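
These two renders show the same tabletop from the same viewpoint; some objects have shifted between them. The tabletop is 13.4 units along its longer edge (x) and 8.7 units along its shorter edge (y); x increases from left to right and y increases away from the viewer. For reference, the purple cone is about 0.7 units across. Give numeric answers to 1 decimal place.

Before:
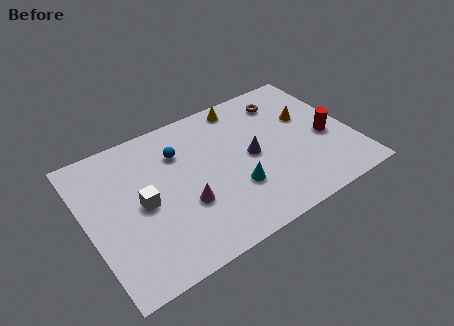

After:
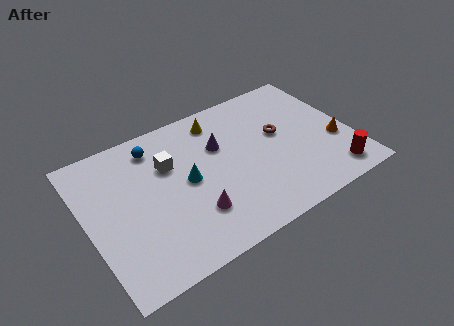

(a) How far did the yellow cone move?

1.4

From (8.4, 7.7) to (7.1, 7.3), the yellow cone covered √(1.3² + 0.4²) ≈ 1.4 units.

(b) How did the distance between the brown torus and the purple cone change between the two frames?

-0.4

Before: roughly 3.5 units apart; after: 3.1. That's 0.4 units closer together.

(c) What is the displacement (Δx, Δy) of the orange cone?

(1.1, -2.2)

The orange cone was at about (11.4, 5.4) and moved to about (12.5, 3.2).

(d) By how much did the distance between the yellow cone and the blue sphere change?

-0.5

They were about 3.8 units apart before and 3.3 after — 0.5 units closer together.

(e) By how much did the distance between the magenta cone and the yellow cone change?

-0.6

They were about 5.9 units apart before and 5.3 after — 0.6 units closer together.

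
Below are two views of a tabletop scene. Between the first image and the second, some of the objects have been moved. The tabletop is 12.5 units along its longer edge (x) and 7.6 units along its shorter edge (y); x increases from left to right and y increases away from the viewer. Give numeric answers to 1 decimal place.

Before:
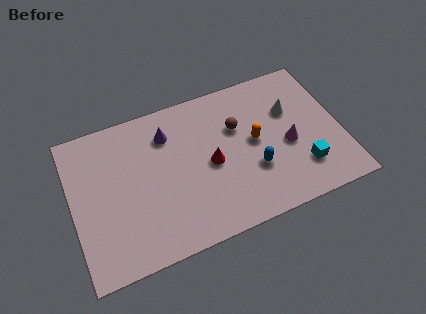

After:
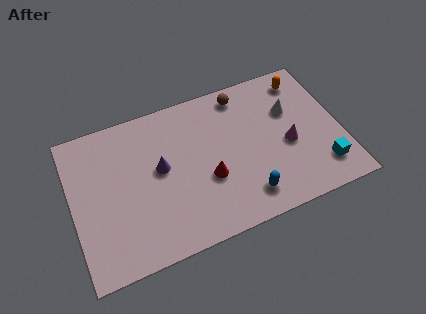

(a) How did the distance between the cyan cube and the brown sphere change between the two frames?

+1.8

Before: roughly 4.1 units apart; after: 5.9. That's 1.8 units further apart.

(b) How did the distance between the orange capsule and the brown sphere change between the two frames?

+1.7

They were about 1.2 units apart before and 2.9 after — 1.7 units further apart.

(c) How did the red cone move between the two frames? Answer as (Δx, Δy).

(-0.2, -0.7)

From the two frames, the red cone sits at roughly (6.4, 3.6) before and (6.2, 2.9) after.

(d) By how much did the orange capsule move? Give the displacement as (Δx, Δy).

(2.6, 2.4)

From the two frames, the orange capsule sits at roughly (8.5, 4.0) before and (11.1, 6.4) after.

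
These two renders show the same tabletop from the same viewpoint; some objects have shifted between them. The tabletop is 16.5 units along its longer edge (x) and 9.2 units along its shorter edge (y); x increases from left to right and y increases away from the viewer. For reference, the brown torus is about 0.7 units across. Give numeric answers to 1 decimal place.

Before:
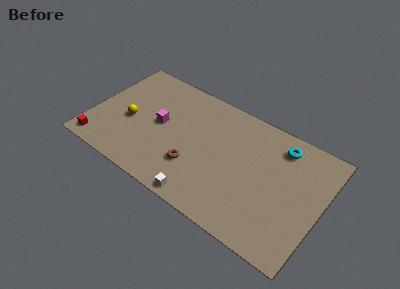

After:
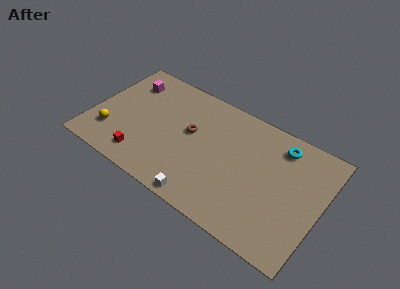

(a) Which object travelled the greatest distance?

the magenta cube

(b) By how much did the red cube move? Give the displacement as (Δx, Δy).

(3.1, 0.5)

From the two frames, the red cube sits at roughly (1.0, 1.1) before and (4.1, 1.6) after.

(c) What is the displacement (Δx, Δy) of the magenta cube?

(-2.8, 2.3)

The magenta cube was at about (4.8, 4.8) and moved to about (2.0, 7.1).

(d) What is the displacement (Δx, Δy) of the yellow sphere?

(-1.1, -1.6)

The yellow sphere was at about (2.7, 4.0) and moved to about (1.6, 2.4).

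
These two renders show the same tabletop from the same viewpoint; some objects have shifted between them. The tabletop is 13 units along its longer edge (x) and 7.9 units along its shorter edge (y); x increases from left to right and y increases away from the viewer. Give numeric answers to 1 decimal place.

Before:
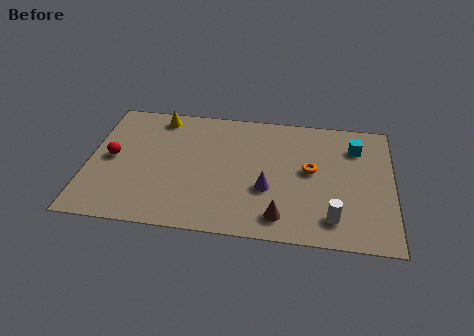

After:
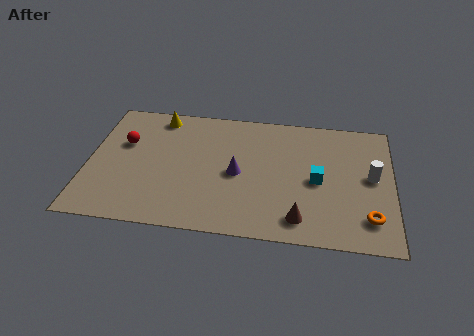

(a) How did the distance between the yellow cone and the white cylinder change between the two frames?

+0.3

They were about 9.3 units apart before and 9.6 after — 0.3 units further apart.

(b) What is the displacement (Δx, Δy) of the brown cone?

(0.8, 0.0)

The brown cone started near (8.3, 1.3) and ended near (9.1, 1.3).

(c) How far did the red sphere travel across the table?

1.1

From (1.0, 4.0) to (1.5, 5.0), the red sphere covered √(0.5² + 1.0²) ≈ 1.1 units.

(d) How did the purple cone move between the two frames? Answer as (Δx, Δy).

(-1.3, 0.8)

From the two frames, the purple cone sits at roughly (7.7, 2.9) before and (6.4, 3.7) after.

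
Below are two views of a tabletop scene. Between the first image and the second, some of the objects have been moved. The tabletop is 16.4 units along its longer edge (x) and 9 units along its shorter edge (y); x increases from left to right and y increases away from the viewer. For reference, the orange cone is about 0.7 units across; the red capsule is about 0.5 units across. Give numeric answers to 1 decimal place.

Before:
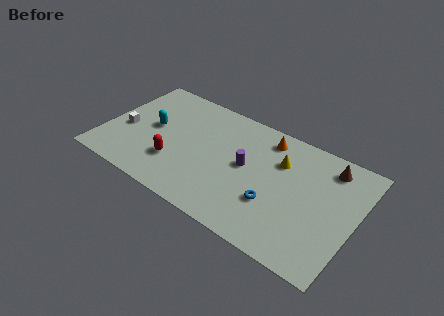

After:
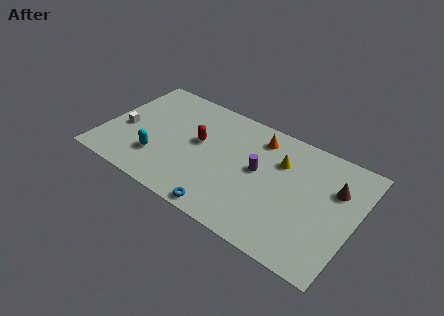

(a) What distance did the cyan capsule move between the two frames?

2.4

From (3.0, 4.8) to (3.8, 2.5), the cyan capsule covered √(0.8² + 2.3²) ≈ 2.4 units.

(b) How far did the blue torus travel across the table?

3.6

The blue torus was near (11.4, 3.0) before and (8.6, 0.8) after, so it travelled √(2.8² + 2.2²) ≈ 3.6 units.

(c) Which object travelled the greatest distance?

the blue torus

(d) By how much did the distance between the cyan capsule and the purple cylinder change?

+0.4

They were about 6.3 units apart before and 6.7 after — 0.4 units further apart.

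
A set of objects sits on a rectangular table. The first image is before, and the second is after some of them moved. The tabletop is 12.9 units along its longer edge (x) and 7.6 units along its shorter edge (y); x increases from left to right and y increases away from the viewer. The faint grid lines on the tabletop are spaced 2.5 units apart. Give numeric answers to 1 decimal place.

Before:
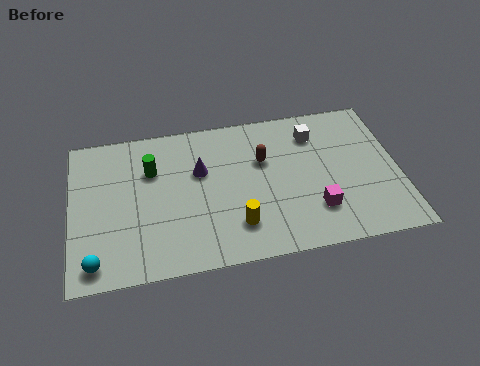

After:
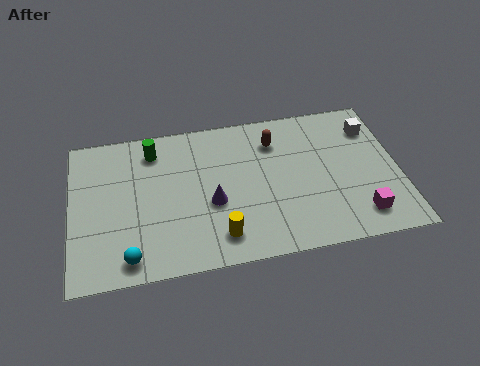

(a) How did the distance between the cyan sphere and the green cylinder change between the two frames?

+0.5

They were about 4.8 units apart before and 5.3 after — 0.5 units further apart.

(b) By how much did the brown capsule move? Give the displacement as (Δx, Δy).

(0.5, 0.9)

From the two frames, the brown capsule sits at roughly (7.6, 4.9) before and (8.1, 5.8) after.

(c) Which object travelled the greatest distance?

the white cube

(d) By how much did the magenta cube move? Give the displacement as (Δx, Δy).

(1.7, -0.6)

The magenta cube started near (9.5, 2.0) and ended near (11.2, 1.4).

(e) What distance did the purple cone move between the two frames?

1.7

The purple cone was near (5.1, 4.8) before and (5.5, 3.1) after, so it travelled √(0.4² + 1.7²) ≈ 1.7 units.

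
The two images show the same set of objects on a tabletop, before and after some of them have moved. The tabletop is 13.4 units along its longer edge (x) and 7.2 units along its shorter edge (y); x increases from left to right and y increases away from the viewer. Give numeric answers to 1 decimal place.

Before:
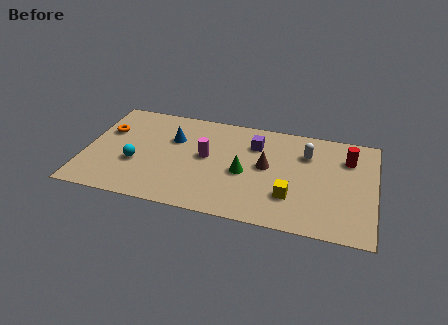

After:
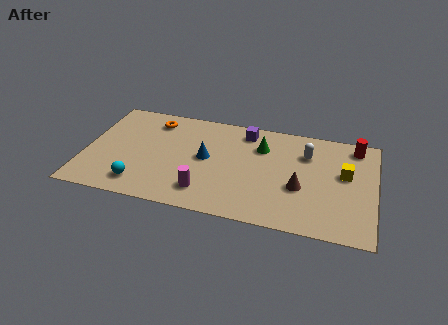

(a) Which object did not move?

the white capsule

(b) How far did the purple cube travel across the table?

0.9

From (7.8, 5.3) to (7.3, 6.1), the purple cube covered √(0.5² + 0.8²) ≈ 0.9 units.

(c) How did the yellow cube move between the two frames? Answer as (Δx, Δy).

(2.4, 2.1)

The yellow cube started near (9.6, 2.1) and ended near (12.0, 4.2).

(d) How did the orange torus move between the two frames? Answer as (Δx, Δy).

(2.1, 1.2)

The orange torus started near (0.9, 4.7) and ended near (3.0, 5.9).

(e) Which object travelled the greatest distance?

the yellow cube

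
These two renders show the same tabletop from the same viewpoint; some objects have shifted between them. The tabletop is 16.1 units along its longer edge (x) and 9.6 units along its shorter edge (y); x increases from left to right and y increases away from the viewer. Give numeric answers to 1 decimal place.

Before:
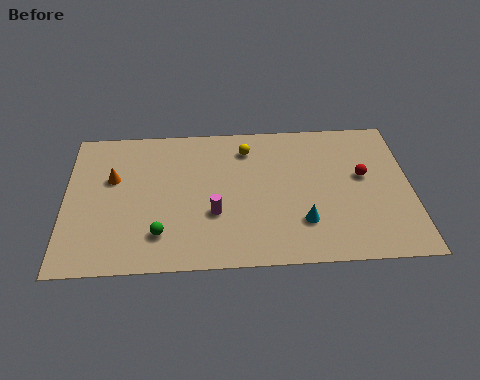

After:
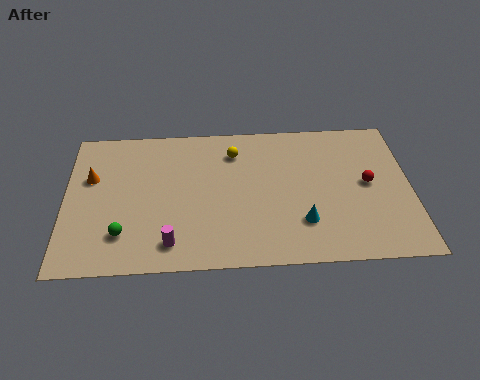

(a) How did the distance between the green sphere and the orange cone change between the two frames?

-0.3

They were about 4.4 units apart before and 4.1 after — 0.3 units closer together.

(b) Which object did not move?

the cyan cone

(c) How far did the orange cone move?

1.0

From (2.2, 6.0) to (1.2, 6.1), the orange cone covered √(1.0² + 0.1²) ≈ 1.0 units.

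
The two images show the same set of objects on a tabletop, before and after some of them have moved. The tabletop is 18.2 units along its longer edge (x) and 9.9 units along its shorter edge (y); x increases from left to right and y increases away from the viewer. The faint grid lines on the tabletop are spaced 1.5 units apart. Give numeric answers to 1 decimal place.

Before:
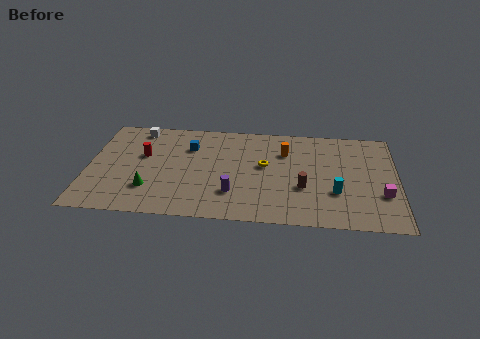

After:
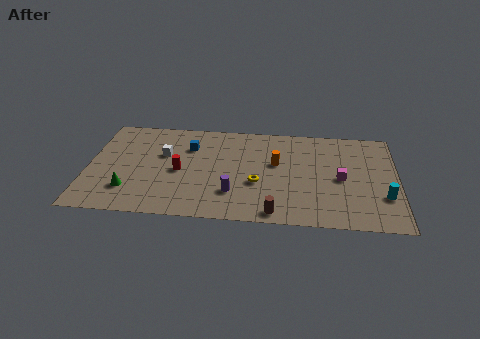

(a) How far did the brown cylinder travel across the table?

3.1

From (12.7, 3.6) to (11.1, 1.0), the brown cylinder covered √(1.6² + 2.6²) ≈ 3.1 units.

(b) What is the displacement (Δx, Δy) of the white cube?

(1.6, -2.5)

From the two frames, the white cube sits at roughly (2.8, 8.7) before and (4.4, 6.2) after.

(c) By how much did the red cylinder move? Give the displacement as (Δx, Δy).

(2.2, -1.4)

The red cylinder was at about (3.2, 6.0) and moved to about (5.4, 4.6).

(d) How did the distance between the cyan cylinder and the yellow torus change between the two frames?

+2.6

They were about 4.8 units apart before and 7.4 after — 2.6 units further apart.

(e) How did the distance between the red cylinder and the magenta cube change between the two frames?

-4.9

Before: roughly 14.4 units apart; after: 9.5. That's 4.9 units closer together.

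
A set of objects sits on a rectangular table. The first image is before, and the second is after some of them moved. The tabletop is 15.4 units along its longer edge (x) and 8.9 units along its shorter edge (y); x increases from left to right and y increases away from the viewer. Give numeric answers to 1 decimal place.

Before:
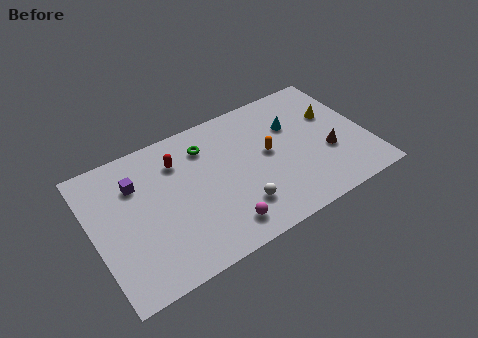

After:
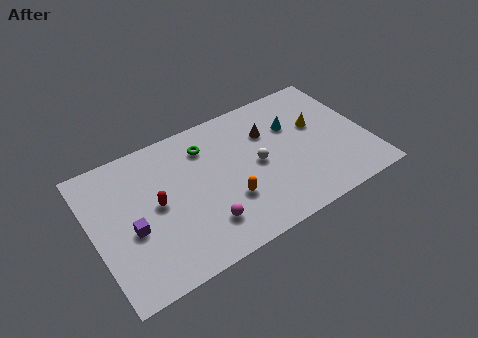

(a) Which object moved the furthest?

the brown cone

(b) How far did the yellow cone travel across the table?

1.0

From (13.8, 5.7) to (12.8, 5.4), the yellow cone covered √(1.0² + 0.3²) ≈ 1.0 units.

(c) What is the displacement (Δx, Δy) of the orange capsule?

(-2.6, -1.9)

From the two frames, the orange capsule sits at roughly (9.9, 4.8) before and (7.3, 2.9) after.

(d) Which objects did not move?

the green torus and the cyan cone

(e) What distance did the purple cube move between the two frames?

2.8

From (2.6, 6.4) to (2.0, 3.7), the purple cube covered √(0.6² + 2.7²) ≈ 2.8 units.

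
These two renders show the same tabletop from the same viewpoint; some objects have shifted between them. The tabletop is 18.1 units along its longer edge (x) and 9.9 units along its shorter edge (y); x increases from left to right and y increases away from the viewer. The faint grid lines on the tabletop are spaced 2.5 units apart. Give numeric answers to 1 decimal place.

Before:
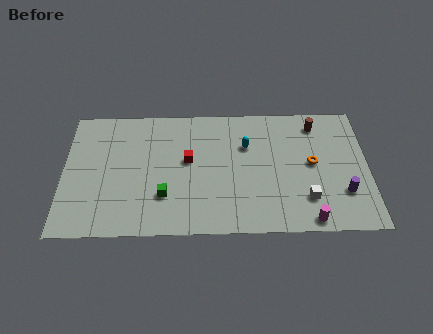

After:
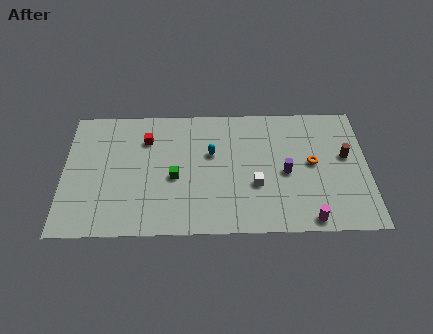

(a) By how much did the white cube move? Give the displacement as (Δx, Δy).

(-3.0, 1.1)

From the two frames, the white cube sits at roughly (14.4, 2.5) before and (11.4, 3.6) after.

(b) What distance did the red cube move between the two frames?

3.0

From (7.4, 5.6) to (4.9, 7.3), the red cube covered √(2.5² + 1.7²) ≈ 3.0 units.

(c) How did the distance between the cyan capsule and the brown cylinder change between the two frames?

+3.5

The distance was about 4.5 in the first image and 8.0 in the second, so they moved 3.5 units further apart.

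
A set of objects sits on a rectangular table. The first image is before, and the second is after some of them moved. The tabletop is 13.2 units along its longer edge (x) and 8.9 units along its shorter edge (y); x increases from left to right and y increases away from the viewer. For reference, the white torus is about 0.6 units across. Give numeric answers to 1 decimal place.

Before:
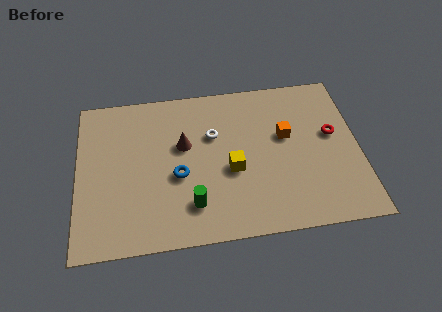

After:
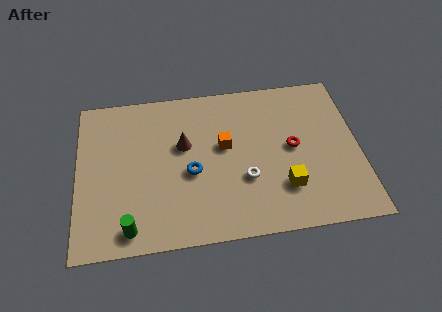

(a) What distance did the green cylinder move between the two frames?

3.0

From (5.3, 2.0) to (2.4, 1.1), the green cylinder covered √(2.9² + 0.9²) ≈ 3.0 units.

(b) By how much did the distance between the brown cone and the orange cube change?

-2.9

The distance was about 4.8 in the first image and 1.9 in the second, so they moved 2.9 units closer together.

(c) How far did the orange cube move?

2.9

The orange cube moved from about (9.8, 5.3) to (6.9, 5.1), a distance of √(2.9² + 0.2²) ≈ 2.9.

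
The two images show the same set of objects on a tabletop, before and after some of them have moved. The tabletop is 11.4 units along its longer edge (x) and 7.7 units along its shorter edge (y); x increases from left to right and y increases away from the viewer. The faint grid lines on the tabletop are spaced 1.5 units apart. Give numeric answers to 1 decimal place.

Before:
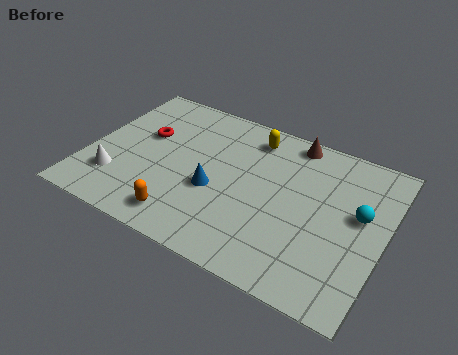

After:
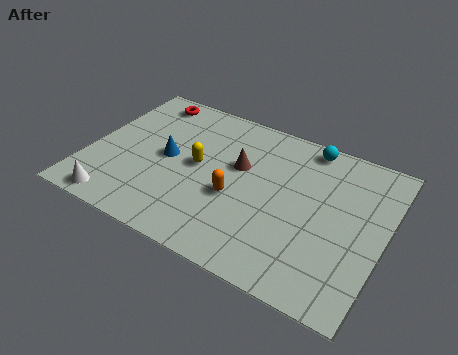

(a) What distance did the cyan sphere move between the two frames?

3.4

From (10.4, 4.4) to (8.1, 6.9), the cyan sphere covered √(2.3² + 2.5²) ≈ 3.4 units.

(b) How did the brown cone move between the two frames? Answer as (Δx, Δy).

(-1.8, -2.2)

The brown cone started near (7.5, 6.9) and ended near (5.7, 4.7).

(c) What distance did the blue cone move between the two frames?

2.2

The blue cone was near (5.0, 3.1) before and (3.0, 3.9) after, so it travelled √(2.0² + 0.8²) ≈ 2.2 units.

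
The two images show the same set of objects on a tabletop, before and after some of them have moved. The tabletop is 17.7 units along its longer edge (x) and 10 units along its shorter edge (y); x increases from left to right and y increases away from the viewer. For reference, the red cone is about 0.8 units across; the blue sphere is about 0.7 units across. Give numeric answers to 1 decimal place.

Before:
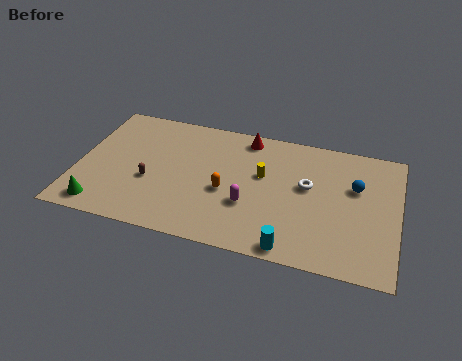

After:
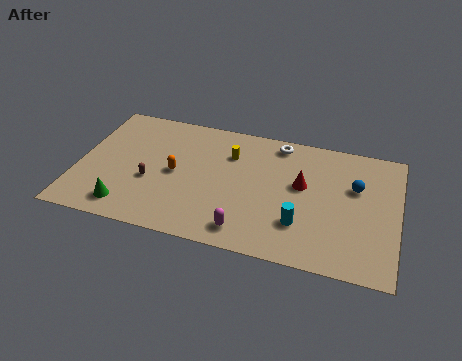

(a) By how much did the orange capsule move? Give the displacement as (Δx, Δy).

(-2.9, 0.7)

From the two frames, the orange capsule sits at roughly (8.3, 4.2) before and (5.4, 4.9) after.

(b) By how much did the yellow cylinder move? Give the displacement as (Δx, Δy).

(-1.9, 1.2)

The yellow cylinder was at about (10.2, 6.0) and moved to about (8.3, 7.2).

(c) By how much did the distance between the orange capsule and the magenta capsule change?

+3.9

They were about 1.5 units apart before and 5.4 after — 3.9 units further apart.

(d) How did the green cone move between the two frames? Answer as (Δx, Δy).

(1.4, 0.3)

From the two frames, the green cone sits at roughly (1.6, 1.3) before and (3.0, 1.6) after.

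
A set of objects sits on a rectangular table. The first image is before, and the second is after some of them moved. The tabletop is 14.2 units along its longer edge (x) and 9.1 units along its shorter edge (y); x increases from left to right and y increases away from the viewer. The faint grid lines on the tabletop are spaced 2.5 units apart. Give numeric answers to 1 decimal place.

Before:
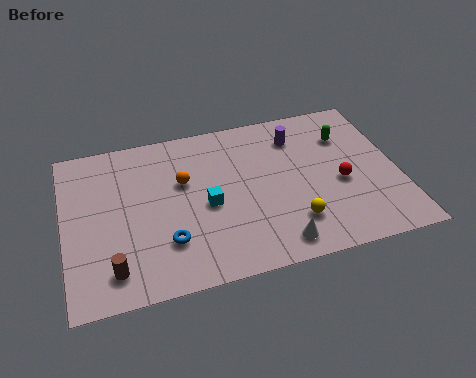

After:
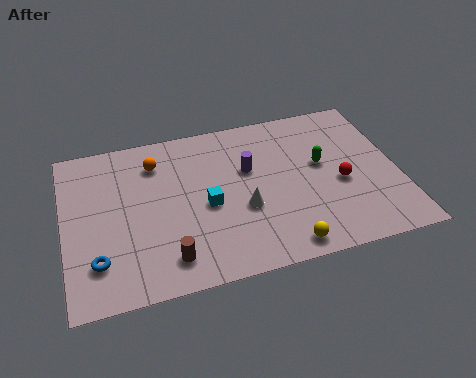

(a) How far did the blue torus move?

2.9

The blue torus was near (4.2, 2.5) before and (1.3, 2.2) after, so it travelled √(2.9² + 0.3²) ≈ 2.9 units.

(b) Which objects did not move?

the cyan cube and the red sphere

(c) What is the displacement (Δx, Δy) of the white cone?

(-1.2, 2.3)

The white cone started near (8.7, 1.2) and ended near (7.5, 3.5).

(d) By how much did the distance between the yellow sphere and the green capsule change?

-0.5

Before: roughly 5.2 units apart; after: 4.7. That's 0.5 units closer together.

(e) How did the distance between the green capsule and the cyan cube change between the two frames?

-1.6

The distance was about 6.7 in the first image and 5.1 in the second, so they moved 1.6 units closer together.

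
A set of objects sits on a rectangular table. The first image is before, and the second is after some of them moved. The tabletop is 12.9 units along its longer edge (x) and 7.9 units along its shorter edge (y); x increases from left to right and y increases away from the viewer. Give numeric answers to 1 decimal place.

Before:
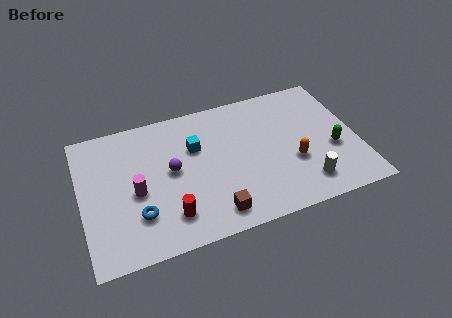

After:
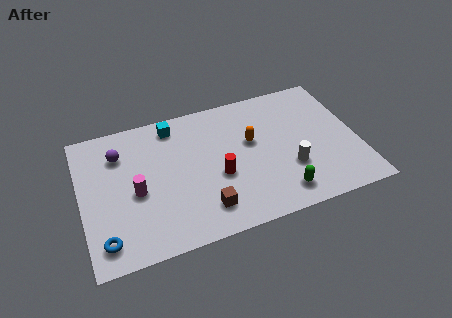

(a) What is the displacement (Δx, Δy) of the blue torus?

(-1.6, -0.9)

The blue torus started near (2.5, 2.2) and ended near (0.9, 1.3).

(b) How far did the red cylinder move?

2.8

The red cylinder moved from about (3.9, 1.7) to (6.3, 3.2), a distance of √(2.4² + 1.5²) ≈ 2.8.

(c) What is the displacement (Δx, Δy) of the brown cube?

(-0.4, 0.4)

The brown cube started near (5.9, 1.2) and ended near (5.5, 1.6).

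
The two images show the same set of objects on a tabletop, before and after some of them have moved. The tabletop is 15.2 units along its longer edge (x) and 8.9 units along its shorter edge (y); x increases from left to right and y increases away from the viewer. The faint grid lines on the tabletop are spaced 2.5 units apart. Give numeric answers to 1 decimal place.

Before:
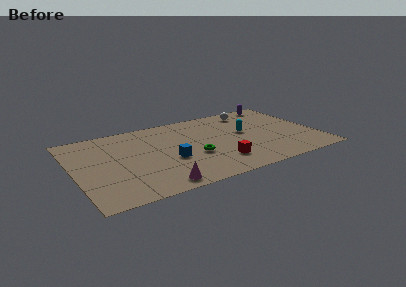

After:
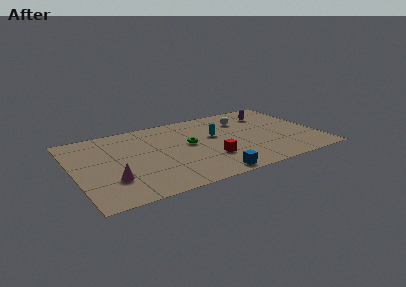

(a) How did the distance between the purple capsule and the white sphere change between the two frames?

-0.3

Before: roughly 2.0 units apart; after: 1.7. That's 0.3 units closer together.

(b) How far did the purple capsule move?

1.5

The purple capsule moved from about (13.5, 8.0) to (12.6, 6.8), a distance of √(0.9² + 1.2²) ≈ 1.5.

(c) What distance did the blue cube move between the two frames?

3.4

From (5.8, 3.5) to (7.9, 0.8), the blue cube covered √(2.1² + 2.7²) ≈ 3.4 units.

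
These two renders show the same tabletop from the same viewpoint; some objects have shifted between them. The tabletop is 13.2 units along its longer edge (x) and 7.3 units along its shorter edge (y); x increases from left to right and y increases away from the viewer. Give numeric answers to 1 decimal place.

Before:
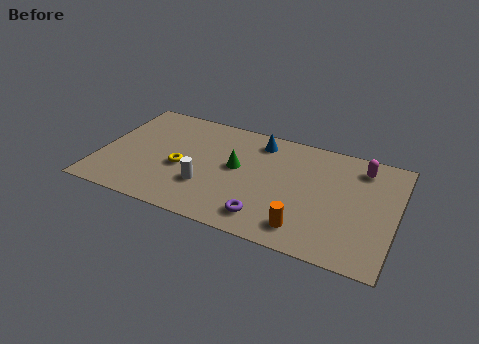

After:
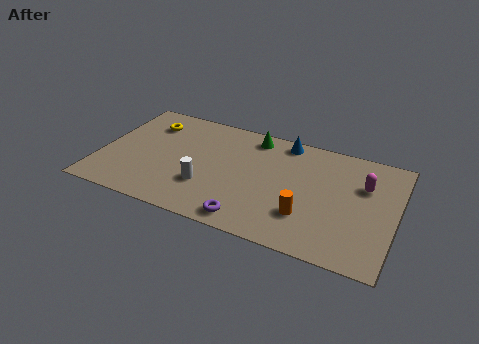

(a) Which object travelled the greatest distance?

the yellow torus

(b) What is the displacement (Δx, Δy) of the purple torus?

(-0.7, -0.4)

The purple torus was at about (7.7, 1.3) and moved to about (7.0, 0.9).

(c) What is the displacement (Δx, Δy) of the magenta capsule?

(0.2, -1.1)

From the two frames, the magenta capsule sits at roughly (11.5, 6.0) before and (11.7, 4.9) after.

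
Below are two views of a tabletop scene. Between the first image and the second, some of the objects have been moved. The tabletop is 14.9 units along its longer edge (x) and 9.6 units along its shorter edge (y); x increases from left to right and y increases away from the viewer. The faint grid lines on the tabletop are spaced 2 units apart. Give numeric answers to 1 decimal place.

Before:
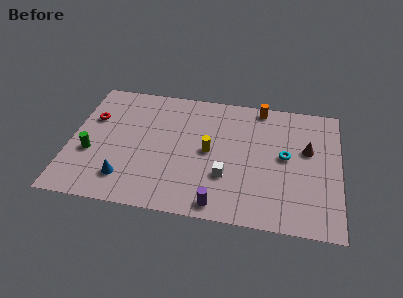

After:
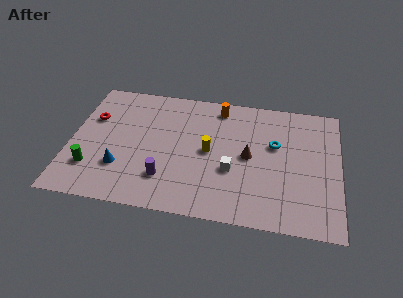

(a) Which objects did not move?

the yellow cylinder and the red torus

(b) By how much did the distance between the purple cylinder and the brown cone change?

-1.6

Before: roughly 6.7 units apart; after: 5.1. That's 1.6 units closer together.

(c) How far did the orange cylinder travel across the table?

2.3

From (10.4, 8.7) to (8.1, 8.3), the orange cylinder covered √(2.3² + 0.4²) ≈ 2.3 units.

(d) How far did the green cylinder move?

1.1

From (1.2, 3.6) to (1.3, 2.5), the green cylinder covered √(0.1² + 1.1²) ≈ 1.1 units.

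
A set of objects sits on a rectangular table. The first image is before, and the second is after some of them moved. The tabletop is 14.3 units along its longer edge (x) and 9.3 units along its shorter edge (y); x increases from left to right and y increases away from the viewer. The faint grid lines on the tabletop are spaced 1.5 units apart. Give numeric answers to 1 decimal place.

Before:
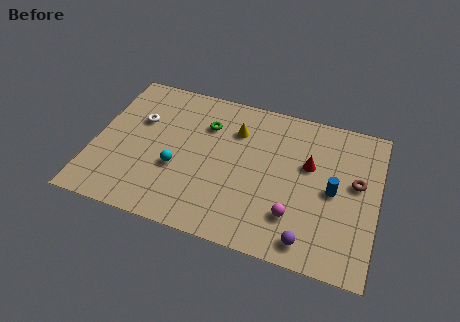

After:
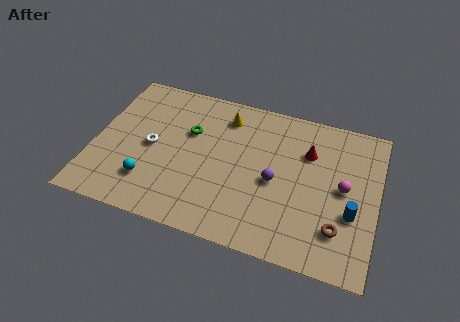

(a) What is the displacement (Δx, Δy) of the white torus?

(0.8, -1.5)

The white torus was at about (2.1, 6.0) and moved to about (2.9, 4.5).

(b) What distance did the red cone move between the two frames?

0.8

The red cone moved from about (10.8, 5.7) to (10.7, 6.5), a distance of √(0.1² + 0.8²) ≈ 0.8.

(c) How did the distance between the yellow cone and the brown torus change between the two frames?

+1.6

Before: roughly 6.4 units apart; after: 8.0. That's 1.6 units further apart.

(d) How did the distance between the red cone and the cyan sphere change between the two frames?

+1.9

Before: roughly 6.9 units apart; after: 8.8. That's 1.9 units further apart.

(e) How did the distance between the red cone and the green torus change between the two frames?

+0.6

The distance was about 5.4 in the first image and 6.0 in the second, so they moved 0.6 units further apart.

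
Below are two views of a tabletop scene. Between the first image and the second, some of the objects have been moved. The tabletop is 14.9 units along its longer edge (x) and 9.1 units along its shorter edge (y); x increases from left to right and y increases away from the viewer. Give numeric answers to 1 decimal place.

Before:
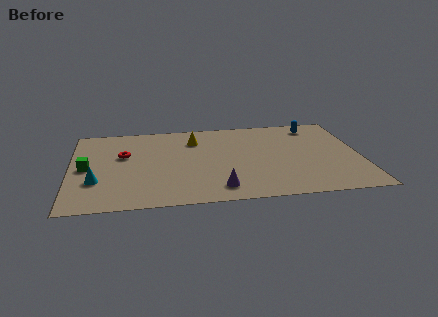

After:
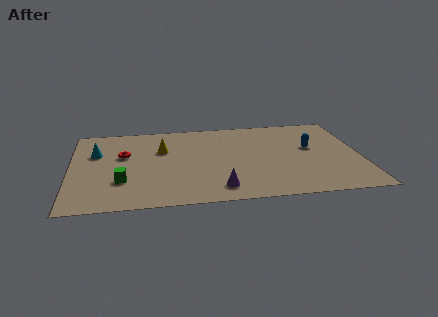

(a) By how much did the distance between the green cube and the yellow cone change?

-2.3

Before: roughly 6.1 units apart; after: 3.8. That's 2.3 units closer together.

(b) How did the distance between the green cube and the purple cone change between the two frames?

-2.2

Before: roughly 7.3 units apart; after: 5.1. That's 2.2 units closer together.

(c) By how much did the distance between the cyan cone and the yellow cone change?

-3.1

They were about 6.5 units apart before and 3.4 after — 3.1 units closer together.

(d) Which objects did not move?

the purple cone and the red torus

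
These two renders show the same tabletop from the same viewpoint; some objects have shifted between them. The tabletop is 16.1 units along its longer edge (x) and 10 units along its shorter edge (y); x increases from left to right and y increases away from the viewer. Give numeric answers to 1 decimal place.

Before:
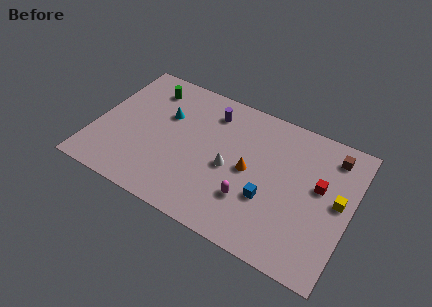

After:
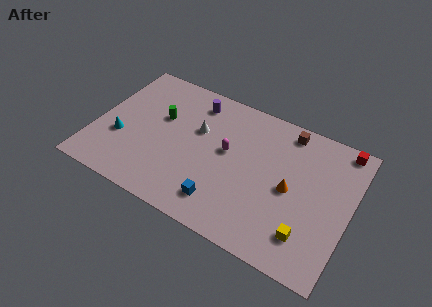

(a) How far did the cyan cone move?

3.8

The cyan cone moved from about (4.2, 6.5) to (1.7, 3.6), a distance of √(2.5² + 2.9²) ≈ 3.8.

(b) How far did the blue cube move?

3.1

The blue cube moved from about (11.2, 3.5) to (8.5, 1.9), a distance of √(2.7² + 1.6²) ≈ 3.1.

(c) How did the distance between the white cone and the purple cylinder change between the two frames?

-1.8

They were about 3.9 units apart before and 2.1 after — 1.8 units closer together.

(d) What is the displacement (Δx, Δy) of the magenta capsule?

(-1.8, 2.7)

The magenta capsule was at about (10.1, 2.9) and moved to about (8.3, 5.6).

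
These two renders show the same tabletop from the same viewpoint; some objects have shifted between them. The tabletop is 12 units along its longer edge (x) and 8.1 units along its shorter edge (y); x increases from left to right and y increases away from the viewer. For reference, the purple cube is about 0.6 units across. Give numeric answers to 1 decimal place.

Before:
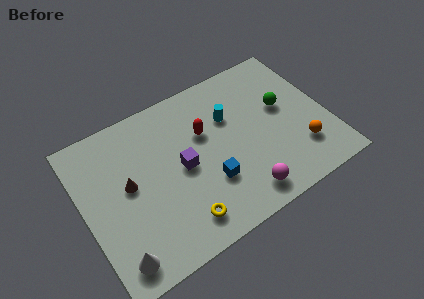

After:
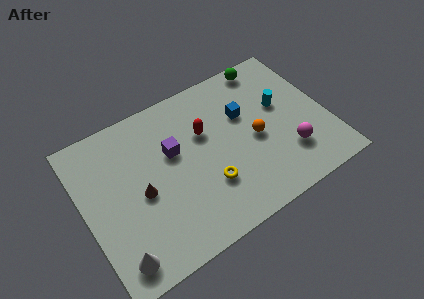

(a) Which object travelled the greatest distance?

the blue cube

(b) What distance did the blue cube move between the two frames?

3.4

From (5.9, 2.6) to (8.1, 5.2), the blue cube covered √(2.2² + 2.6²) ≈ 3.4 units.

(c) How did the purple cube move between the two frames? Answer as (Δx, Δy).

(-0.3, 1.0)

The purple cube was at about (4.8, 4.0) and moved to about (4.5, 5.0).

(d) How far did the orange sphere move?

2.6

From (10.4, 2.1) to (8.4, 3.7), the orange sphere covered √(2.0² + 1.6²) ≈ 2.6 units.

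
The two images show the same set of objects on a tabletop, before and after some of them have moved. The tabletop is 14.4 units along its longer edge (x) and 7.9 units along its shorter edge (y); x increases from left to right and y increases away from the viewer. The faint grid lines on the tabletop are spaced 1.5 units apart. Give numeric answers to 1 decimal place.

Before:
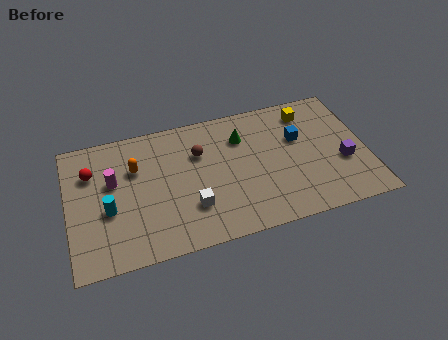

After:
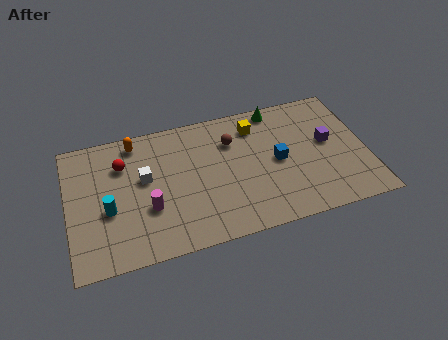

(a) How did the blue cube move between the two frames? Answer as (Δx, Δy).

(-1.1, -1.1)

The blue cube started near (11.2, 5.0) and ended near (10.1, 3.9).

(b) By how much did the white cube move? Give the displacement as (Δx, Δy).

(-2.1, 2.3)

From the two frames, the white cube sits at roughly (5.8, 2.3) before and (3.7, 4.6) after.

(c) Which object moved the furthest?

the white cube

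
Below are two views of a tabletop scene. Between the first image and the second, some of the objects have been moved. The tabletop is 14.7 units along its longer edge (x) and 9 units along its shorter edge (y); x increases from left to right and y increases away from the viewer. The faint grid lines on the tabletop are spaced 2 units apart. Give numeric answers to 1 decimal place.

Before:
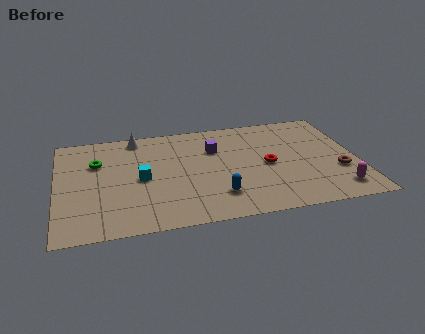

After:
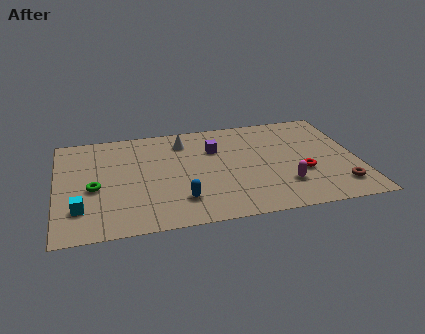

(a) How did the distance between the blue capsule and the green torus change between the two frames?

-2.5

Before: roughly 7.0 units apart; after: 4.5. That's 2.5 units closer together.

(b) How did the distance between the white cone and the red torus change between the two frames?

-0.5

They were about 7.3 units apart before and 6.8 after — 0.5 units closer together.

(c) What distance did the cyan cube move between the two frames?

3.6

The cyan cube was near (4.1, 4.3) before and (1.1, 2.3) after, so it travelled √(3.0² + 2.0²) ≈ 3.6 units.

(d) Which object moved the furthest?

the cyan cube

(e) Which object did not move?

the purple cube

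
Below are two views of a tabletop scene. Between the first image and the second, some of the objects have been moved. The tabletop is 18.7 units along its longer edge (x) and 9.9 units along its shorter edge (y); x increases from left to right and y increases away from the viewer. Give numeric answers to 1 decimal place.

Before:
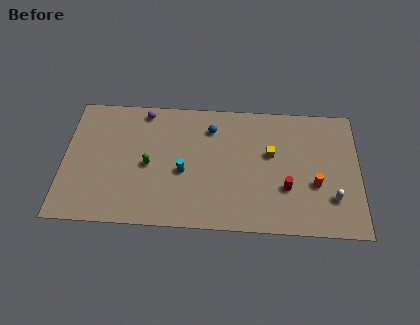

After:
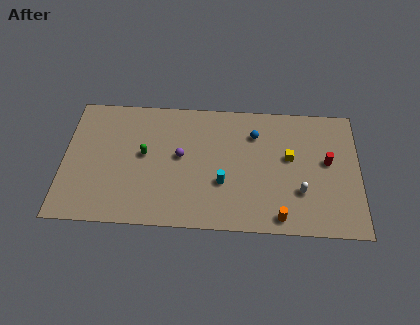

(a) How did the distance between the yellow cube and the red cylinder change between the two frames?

-0.4

They were about 2.8 units apart before and 2.4 after — 0.4 units closer together.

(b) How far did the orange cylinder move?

3.4

From (15.9, 3.7) to (13.7, 1.1), the orange cylinder covered √(2.2² + 2.6²) ≈ 3.4 units.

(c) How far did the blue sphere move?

2.8

The blue sphere moved from about (9.3, 7.7) to (12.1, 7.4), a distance of √(2.8² + 0.3²) ≈ 2.8.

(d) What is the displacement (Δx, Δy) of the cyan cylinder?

(2.5, -0.7)

The cyan cylinder started near (7.6, 4.2) and ended near (10.1, 3.5).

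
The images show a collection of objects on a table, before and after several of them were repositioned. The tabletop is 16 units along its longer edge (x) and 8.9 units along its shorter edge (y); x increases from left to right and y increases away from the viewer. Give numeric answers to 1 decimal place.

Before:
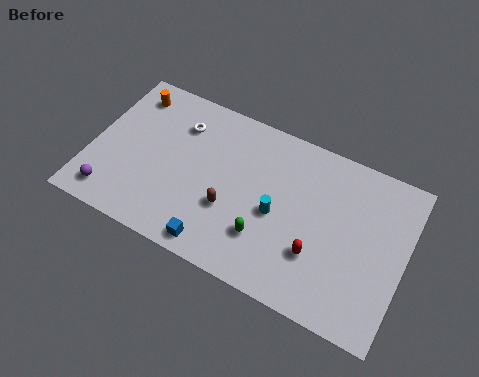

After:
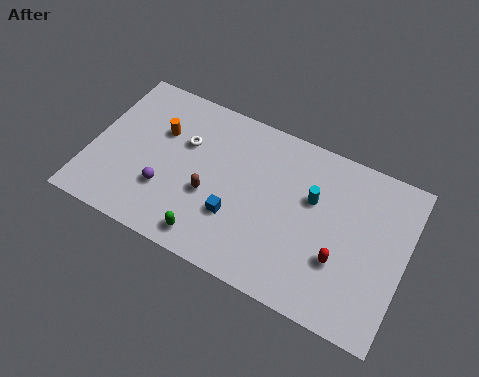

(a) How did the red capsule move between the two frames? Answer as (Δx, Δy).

(1.1, 0.2)

The red capsule started near (11.8, 2.8) and ended near (12.9, 3.0).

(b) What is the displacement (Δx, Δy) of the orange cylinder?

(1.8, -1.5)

From the two frames, the orange cylinder sits at roughly (1.5, 7.4) before and (3.3, 5.9) after.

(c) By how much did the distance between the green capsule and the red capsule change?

+4.0

The distance was about 2.6 in the first image and 6.6 in the second, so they moved 4.0 units further apart.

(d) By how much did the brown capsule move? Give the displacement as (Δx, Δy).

(-1.1, 0.3)

The brown capsule was at about (7.3, 3.2) and moved to about (6.2, 3.5).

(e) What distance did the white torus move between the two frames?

1.0

From (4.2, 6.7) to (4.6, 5.8), the white torus covered √(0.4² + 0.9²) ≈ 1.0 units.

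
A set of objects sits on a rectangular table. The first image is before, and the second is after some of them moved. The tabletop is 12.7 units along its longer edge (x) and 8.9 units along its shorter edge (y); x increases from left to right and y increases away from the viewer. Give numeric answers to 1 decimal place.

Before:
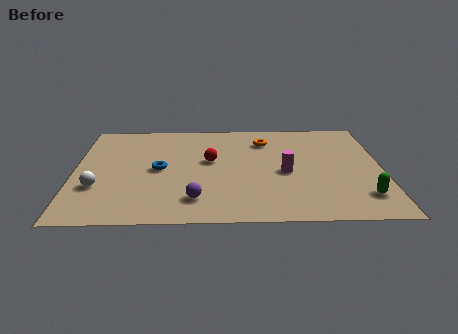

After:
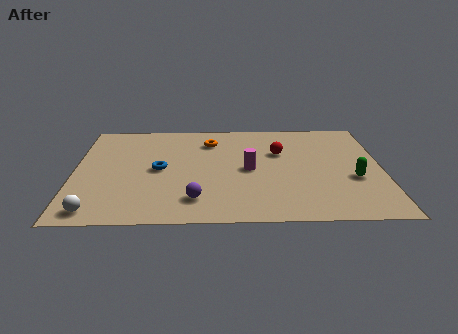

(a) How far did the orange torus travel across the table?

2.3

From (7.9, 6.9) to (5.6, 6.9), the orange torus covered √(2.3² + 0.0²) ≈ 2.3 units.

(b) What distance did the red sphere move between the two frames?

3.0

The red sphere moved from about (5.6, 5.1) to (8.5, 5.8), a distance of √(2.9² + 0.7²) ≈ 3.0.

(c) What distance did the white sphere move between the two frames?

1.9

The white sphere moved from about (1.0, 2.9) to (1.0, 1.0), a distance of √(0.0² + 1.9²) ≈ 1.9.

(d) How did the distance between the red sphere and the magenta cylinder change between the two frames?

-1.3

Before: roughly 3.3 units apart; after: 2.0. That's 1.3 units closer together.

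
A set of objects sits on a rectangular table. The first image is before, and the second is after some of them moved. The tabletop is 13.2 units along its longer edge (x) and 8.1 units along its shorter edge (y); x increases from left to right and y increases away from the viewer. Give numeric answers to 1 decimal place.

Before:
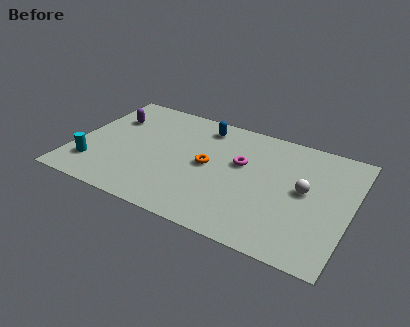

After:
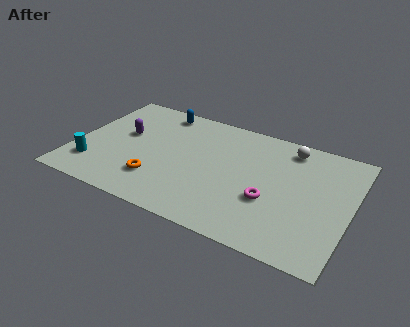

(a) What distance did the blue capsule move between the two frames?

2.2

From (5.8, 6.8) to (3.6, 7.1), the blue capsule covered √(2.2² + 0.3²) ≈ 2.2 units.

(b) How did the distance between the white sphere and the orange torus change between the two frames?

+2.9

The distance was about 4.6 in the first image and 7.5 in the second, so they moved 2.9 units further apart.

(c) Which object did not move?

the cyan cylinder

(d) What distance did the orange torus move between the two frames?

3.0

The orange torus was near (6.4, 4.1) before and (4.2, 2.1) after, so it travelled √(2.2² + 2.0²) ≈ 3.0 units.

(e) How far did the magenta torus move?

2.5

The magenta torus moved from about (7.9, 4.9) to (9.5, 3.0), a distance of √(1.6² + 1.9²) ≈ 2.5.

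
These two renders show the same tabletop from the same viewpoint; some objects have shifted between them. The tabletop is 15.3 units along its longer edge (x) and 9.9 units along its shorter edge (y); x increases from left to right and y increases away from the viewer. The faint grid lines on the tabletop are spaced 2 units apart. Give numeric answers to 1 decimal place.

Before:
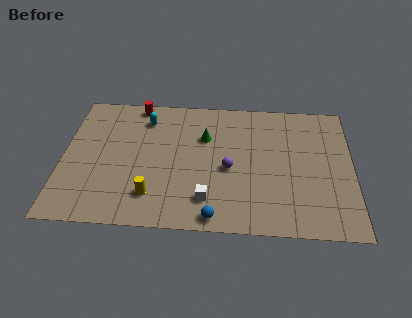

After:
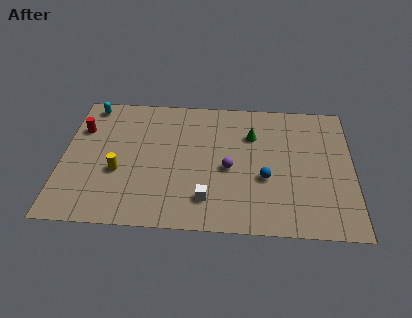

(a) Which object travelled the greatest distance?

the blue sphere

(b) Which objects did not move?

the purple sphere and the white cube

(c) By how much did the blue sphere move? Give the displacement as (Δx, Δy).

(2.6, 2.9)

The blue sphere was at about (8.1, 0.9) and moved to about (10.7, 3.8).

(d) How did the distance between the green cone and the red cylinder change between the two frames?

+4.7

They were about 4.4 units apart before and 9.1 after — 4.7 units further apart.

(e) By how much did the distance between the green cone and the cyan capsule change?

+5.5

Before: roughly 3.4 units apart; after: 8.9. That's 5.5 units further apart.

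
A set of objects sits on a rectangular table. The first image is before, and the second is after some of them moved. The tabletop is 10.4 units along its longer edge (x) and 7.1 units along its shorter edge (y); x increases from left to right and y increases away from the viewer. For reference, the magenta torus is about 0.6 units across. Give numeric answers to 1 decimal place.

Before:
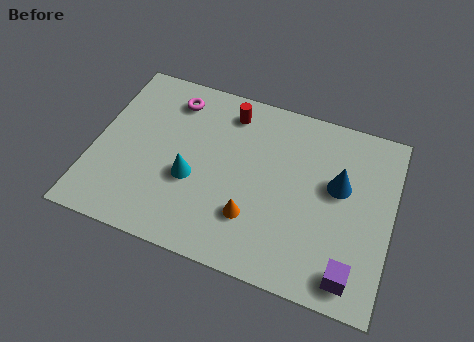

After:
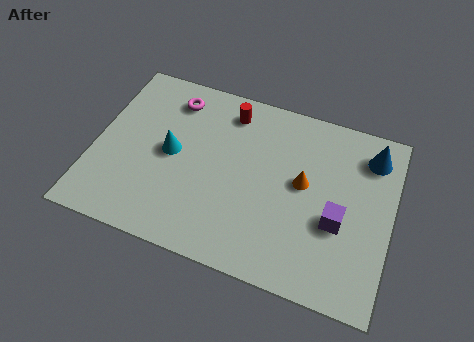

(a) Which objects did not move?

the magenta torus and the red cylinder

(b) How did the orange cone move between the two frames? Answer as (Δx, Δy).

(1.6, 1.9)

The orange cone was at about (5.7, 2.0) and moved to about (7.3, 3.9).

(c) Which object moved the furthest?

the orange cone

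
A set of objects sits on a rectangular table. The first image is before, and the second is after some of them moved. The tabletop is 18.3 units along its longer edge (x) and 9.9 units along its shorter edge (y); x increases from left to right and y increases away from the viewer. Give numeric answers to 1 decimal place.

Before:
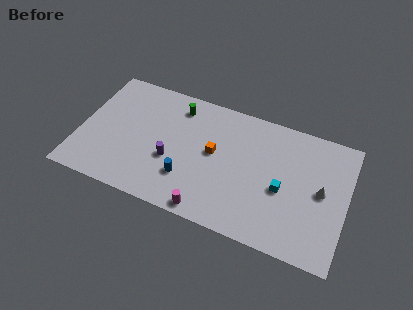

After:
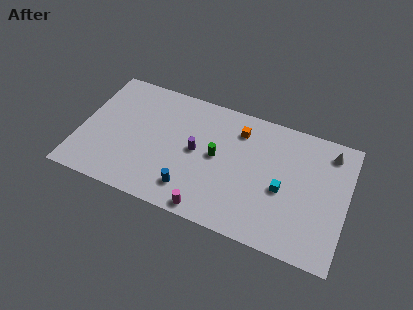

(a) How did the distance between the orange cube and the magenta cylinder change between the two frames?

+2.5

Before: roughly 4.5 units apart; after: 7.0. That's 2.5 units further apart.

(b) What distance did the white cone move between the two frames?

3.2

The white cone moved from about (16.6, 5.1) to (16.9, 8.3), a distance of √(0.3² + 3.2²) ≈ 3.2.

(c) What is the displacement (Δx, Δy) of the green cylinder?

(3.0, -3.0)

The green cylinder was at about (6.4, 8.2) and moved to about (9.4, 5.2).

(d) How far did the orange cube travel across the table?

2.8

From (9.2, 5.4) to (10.7, 7.8), the orange cube covered √(1.5² + 2.4²) ≈ 2.8 units.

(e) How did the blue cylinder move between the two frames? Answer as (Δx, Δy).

(0.3, -0.8)

From the two frames, the blue cylinder sits at roughly (7.6, 2.8) before and (7.9, 2.0) after.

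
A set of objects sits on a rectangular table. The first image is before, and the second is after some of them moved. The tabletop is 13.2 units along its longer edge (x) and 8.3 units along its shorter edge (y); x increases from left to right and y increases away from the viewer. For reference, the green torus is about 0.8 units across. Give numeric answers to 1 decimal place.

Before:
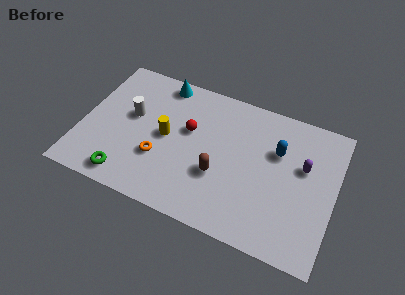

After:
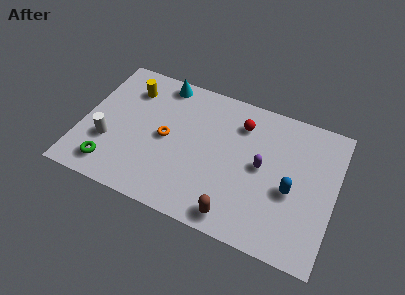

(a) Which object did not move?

the cyan cone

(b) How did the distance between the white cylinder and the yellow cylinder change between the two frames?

+1.7

The distance was about 2.0 in the first image and 3.7 in the second, so they moved 1.7 units further apart.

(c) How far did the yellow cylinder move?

3.1

The yellow cylinder moved from about (4.4, 4.2) to (2.2, 6.4), a distance of √(2.2² + 2.2²) ≈ 3.1.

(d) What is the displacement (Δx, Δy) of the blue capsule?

(0.9, -2.0)

The blue capsule was at about (10.1, 5.5) and moved to about (11.0, 3.5).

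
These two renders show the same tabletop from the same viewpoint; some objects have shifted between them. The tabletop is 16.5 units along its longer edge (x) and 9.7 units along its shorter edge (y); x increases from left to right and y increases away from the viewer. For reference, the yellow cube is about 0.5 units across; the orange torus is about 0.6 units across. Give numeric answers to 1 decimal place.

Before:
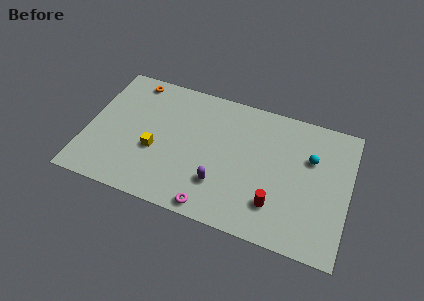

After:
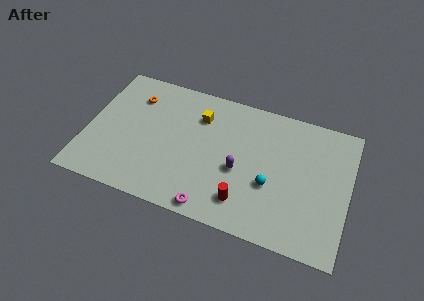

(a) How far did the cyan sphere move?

3.5

The cyan sphere was near (14.0, 6.4) before and (11.7, 3.7) after, so it travelled √(2.3² + 2.7²) ≈ 3.5 units.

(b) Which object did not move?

the magenta torus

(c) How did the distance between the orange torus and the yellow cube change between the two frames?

-1.0

They were about 5.2 units apart before and 4.2 after — 1.0 units closer together.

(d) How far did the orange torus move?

1.2

The orange torus moved from about (2.5, 8.6) to (2.7, 7.4), a distance of √(0.2² + 1.2²) ≈ 1.2.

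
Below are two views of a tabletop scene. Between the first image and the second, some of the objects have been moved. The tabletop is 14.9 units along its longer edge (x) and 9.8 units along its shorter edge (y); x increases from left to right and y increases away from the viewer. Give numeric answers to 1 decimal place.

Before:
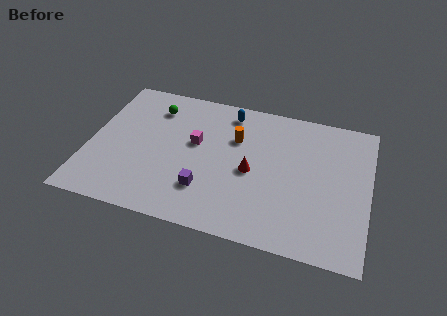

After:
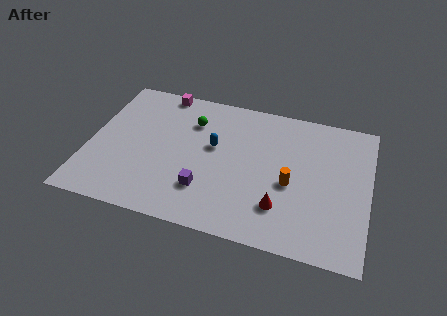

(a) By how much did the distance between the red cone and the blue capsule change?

+0.8

The distance was about 4.2 in the first image and 5.0 in the second, so they moved 0.8 units further apart.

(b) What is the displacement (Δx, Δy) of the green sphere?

(2.1, -0.5)

The green sphere started near (3.2, 7.7) and ended near (5.3, 7.2).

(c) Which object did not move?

the purple cube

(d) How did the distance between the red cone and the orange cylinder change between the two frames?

-0.6

They were about 2.3 units apart before and 1.7 after — 0.6 units closer together.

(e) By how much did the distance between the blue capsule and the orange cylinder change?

+2.6

They were about 1.9 units apart before and 4.5 after — 2.6 units further apart.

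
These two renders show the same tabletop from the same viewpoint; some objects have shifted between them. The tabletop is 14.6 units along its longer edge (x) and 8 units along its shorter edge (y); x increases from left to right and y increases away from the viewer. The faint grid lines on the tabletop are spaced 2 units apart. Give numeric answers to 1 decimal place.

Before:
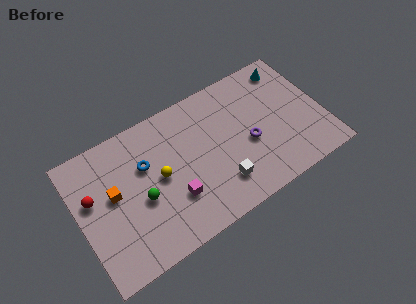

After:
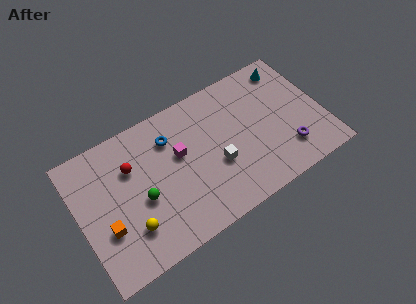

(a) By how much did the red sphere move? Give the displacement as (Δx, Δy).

(2.4, 0.6)

The red sphere started near (0.9, 4.9) and ended near (3.3, 5.5).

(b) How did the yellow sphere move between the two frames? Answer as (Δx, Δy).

(-2.1, -2.0)

The yellow sphere was at about (4.8, 4.1) and moved to about (2.7, 2.1).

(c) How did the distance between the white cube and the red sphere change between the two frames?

-2.4

The distance was about 7.8 in the first image and 5.4 in the second, so they moved 2.4 units closer together.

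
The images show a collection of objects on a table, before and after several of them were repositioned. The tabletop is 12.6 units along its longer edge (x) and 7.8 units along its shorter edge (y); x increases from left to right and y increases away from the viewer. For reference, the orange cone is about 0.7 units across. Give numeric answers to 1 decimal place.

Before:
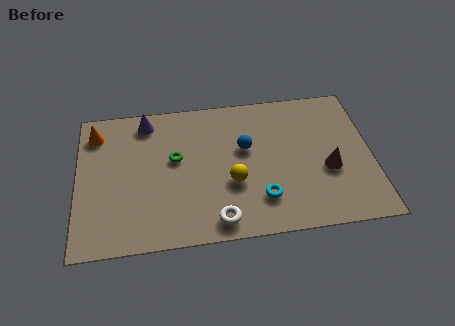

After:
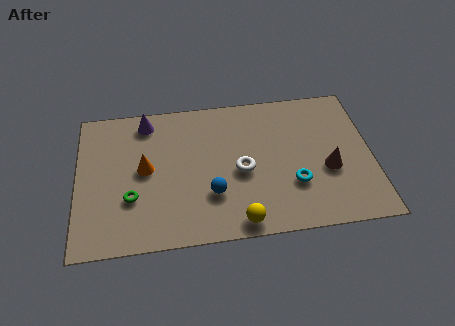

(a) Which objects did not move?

the brown cone and the purple cone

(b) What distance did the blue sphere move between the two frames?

2.7

The blue sphere moved from about (7.2, 4.7) to (5.7, 2.4), a distance of √(1.5² + 2.3²) ≈ 2.7.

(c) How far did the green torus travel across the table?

2.7

The green torus moved from about (4.2, 4.5) to (2.3, 2.6), a distance of √(1.9² + 1.9²) ≈ 2.7.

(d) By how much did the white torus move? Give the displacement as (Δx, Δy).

(1.1, 2.5)

The white torus was at about (5.9, 1.0) and moved to about (7.0, 3.5).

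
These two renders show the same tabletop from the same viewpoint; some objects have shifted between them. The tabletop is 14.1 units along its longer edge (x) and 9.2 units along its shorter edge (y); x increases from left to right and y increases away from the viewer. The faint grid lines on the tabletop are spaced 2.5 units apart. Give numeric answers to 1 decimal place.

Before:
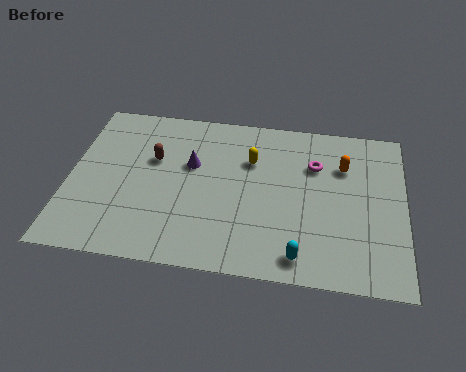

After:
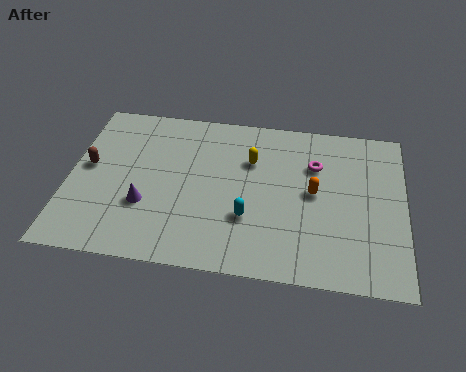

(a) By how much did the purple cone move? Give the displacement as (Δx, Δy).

(-1.8, -2.6)

The purple cone was at about (5.1, 5.7) and moved to about (3.3, 3.1).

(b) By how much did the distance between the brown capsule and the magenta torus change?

+2.8

The distance was about 6.8 in the first image and 9.6 in the second, so they moved 2.8 units further apart.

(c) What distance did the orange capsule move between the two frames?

2.1

The orange capsule was near (11.5, 6.5) before and (10.3, 4.8) after, so it travelled √(1.2² + 1.7²) ≈ 2.1 units.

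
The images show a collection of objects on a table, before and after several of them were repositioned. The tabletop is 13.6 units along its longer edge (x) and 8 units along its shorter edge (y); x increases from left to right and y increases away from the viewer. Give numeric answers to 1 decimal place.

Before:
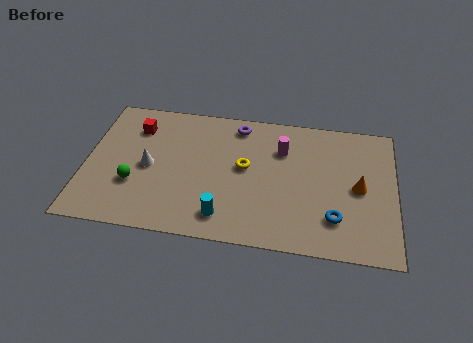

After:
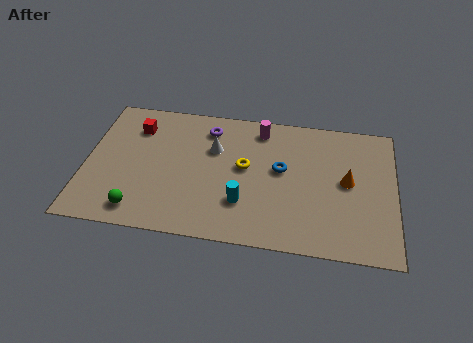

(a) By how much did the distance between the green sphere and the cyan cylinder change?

+0.4

They were about 4.2 units apart before and 4.6 after — 0.4 units further apart.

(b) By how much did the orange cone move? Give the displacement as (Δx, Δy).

(-0.5, 0.3)

From the two frames, the orange cone sits at roughly (12.0, 3.9) before and (11.5, 4.2) after.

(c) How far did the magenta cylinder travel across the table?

1.5

From (8.6, 5.7) to (7.6, 6.8), the magenta cylinder covered √(1.0² + 1.1²) ≈ 1.5 units.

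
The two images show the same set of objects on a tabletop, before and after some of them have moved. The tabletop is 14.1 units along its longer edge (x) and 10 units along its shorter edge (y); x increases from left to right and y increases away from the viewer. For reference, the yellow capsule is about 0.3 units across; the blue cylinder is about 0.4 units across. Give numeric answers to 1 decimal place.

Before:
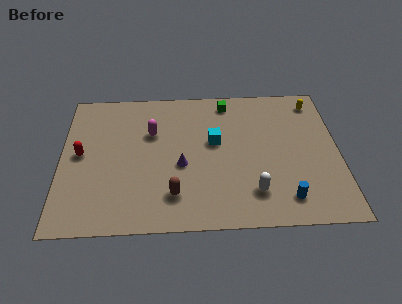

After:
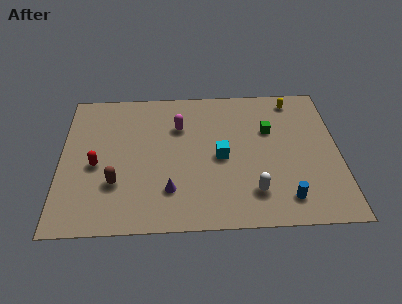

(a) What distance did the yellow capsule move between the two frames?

1.1

The yellow capsule moved from about (13.0, 8.5) to (11.9, 8.7), a distance of √(1.1² + 0.2²) ≈ 1.1.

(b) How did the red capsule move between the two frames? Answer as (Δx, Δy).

(0.8, -0.8)

From the two frames, the red capsule sits at roughly (1.0, 5.2) before and (1.8, 4.4) after.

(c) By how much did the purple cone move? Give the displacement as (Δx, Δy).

(-0.6, -1.7)

From the two frames, the purple cone sits at roughly (6.1, 4.2) before and (5.5, 2.5) after.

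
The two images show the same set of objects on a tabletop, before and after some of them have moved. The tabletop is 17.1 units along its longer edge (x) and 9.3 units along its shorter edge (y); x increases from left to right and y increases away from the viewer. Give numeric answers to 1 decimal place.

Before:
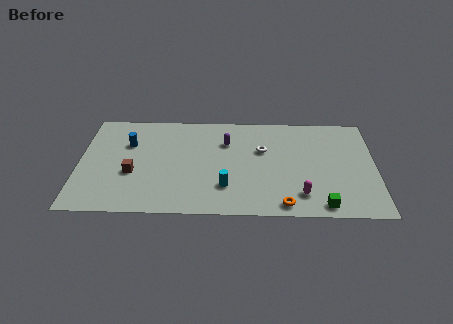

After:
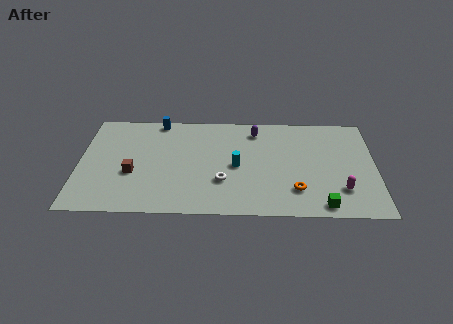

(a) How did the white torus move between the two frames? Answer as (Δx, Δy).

(-2.3, -2.9)

The white torus started near (10.6, 5.9) and ended near (8.3, 3.0).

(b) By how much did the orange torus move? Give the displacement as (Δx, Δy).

(0.7, 1.3)

The orange torus was at about (11.8, 1.0) and moved to about (12.5, 2.3).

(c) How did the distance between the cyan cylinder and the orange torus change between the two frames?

+0.4

Before: roughly 3.6 units apart; after: 4.0. That's 0.4 units further apart.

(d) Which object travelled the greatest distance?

the white torus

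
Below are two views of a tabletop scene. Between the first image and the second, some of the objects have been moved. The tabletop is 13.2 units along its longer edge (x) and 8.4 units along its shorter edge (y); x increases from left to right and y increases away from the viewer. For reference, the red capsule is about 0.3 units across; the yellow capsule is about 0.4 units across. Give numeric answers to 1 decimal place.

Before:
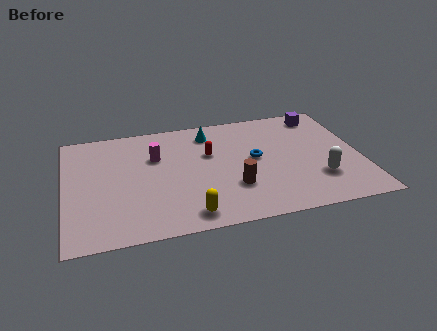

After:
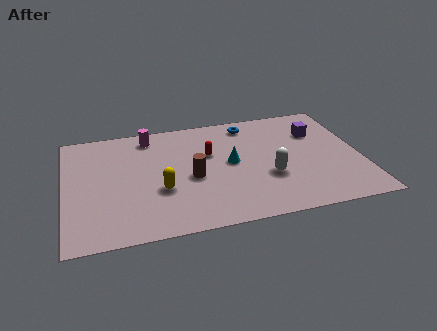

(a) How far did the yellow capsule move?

2.3

From (5.3, 1.1) to (4.2, 3.1), the yellow capsule covered √(1.1² + 2.0²) ≈ 2.3 units.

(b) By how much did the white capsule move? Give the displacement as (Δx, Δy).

(-2.2, 0.6)

The white capsule was at about (11.2, 2.4) and moved to about (9.0, 3.0).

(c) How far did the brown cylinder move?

2.1

The brown cylinder was near (7.4, 2.6) before and (5.6, 3.7) after, so it travelled √(1.8² + 1.1²) ≈ 2.1 units.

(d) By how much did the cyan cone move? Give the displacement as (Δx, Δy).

(0.8, -2.5)

The cyan cone was at about (6.6, 6.9) and moved to about (7.4, 4.4).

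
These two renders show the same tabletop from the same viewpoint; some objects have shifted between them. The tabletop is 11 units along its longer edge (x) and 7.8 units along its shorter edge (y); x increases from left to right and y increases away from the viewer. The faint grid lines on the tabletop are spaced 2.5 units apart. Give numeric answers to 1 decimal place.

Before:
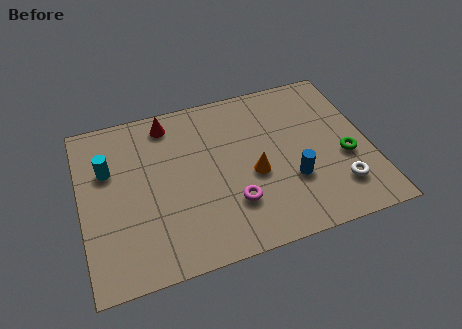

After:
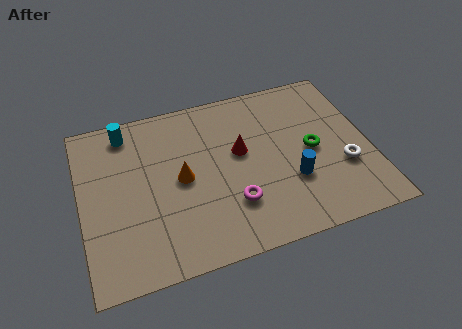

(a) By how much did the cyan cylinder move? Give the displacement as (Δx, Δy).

(0.8, 1.6)

The cyan cylinder was at about (1.1, 5.1) and moved to about (1.9, 6.7).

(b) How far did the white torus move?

0.9

The white torus moved from about (9.6, 1.8) to (9.9, 2.7), a distance of √(0.3² + 0.9²) ≈ 0.9.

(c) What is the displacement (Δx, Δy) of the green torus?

(-1.2, 0.7)

The green torus was at about (10.0, 3.1) and moved to about (8.8, 3.8).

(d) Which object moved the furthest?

the red cone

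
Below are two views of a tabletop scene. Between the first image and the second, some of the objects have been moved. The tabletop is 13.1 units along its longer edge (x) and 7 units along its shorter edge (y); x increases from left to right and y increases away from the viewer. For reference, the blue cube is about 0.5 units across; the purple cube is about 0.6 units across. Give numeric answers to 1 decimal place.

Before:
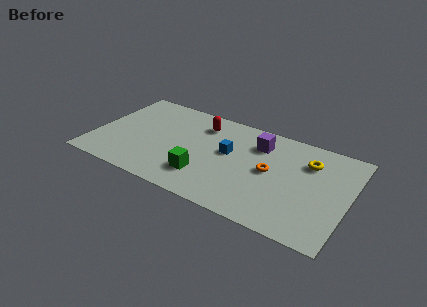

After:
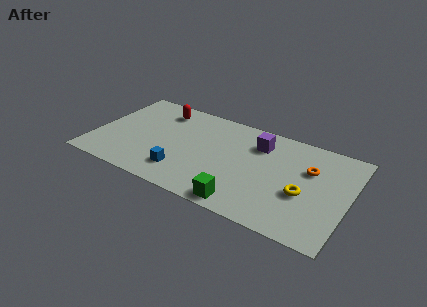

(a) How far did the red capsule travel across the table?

2.2

From (5.3, 5.5) to (3.1, 5.7), the red capsule covered √(2.2² + 0.2²) ≈ 2.2 units.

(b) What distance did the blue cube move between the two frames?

3.2

The blue cube moved from about (6.9, 4.0) to (4.8, 1.6), a distance of √(2.1² + 2.4²) ≈ 3.2.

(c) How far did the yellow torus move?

2.3

The yellow torus was near (10.9, 5.1) before and (10.9, 2.8) after, so it travelled √(0.0² + 2.3²) ≈ 2.3 units.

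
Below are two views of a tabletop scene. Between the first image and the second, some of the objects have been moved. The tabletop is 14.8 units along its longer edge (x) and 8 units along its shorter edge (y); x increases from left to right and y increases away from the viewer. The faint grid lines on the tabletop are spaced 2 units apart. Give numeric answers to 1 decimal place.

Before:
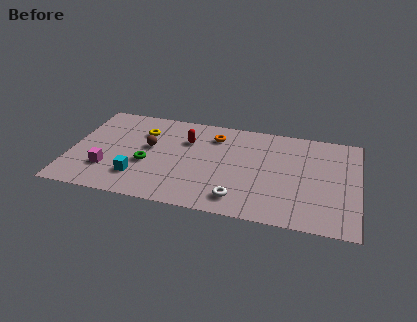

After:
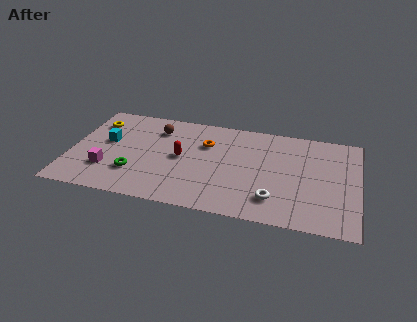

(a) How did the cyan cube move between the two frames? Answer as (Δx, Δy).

(-1.8, 2.6)

The cyan cube was at about (3.6, 2.0) and moved to about (1.8, 4.6).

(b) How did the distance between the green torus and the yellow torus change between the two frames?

+1.8

Before: roughly 2.6 units apart; after: 4.4. That's 1.8 units further apart.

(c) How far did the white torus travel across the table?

1.8

From (8.8, 1.4) to (10.6, 1.8), the white torus covered √(1.8² + 0.4²) ≈ 1.8 units.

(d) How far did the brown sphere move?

1.6

From (4.0, 4.6) to (4.3, 6.2), the brown sphere covered √(0.3² + 1.6²) ≈ 1.6 units.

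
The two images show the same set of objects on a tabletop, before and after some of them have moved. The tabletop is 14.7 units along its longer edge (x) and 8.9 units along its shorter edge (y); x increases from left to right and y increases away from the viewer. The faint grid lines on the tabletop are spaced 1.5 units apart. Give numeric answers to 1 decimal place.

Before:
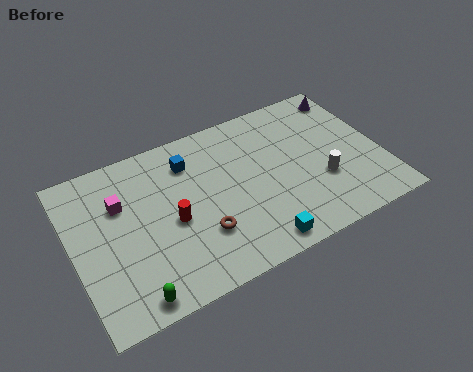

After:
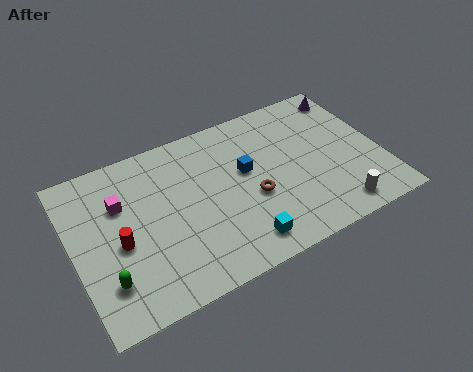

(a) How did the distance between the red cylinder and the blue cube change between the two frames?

+3.2

Before: roughly 3.1 units apart; after: 6.3. That's 3.2 units further apart.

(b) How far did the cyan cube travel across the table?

0.8

The cyan cube was near (8.2, 1.0) before and (7.5, 1.4) after, so it travelled √(0.7² + 0.4²) ≈ 0.8 units.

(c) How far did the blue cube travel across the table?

3.0

The blue cube moved from about (5.8, 6.9) to (8.3, 5.2), a distance of √(2.5² + 1.7²) ≈ 3.0.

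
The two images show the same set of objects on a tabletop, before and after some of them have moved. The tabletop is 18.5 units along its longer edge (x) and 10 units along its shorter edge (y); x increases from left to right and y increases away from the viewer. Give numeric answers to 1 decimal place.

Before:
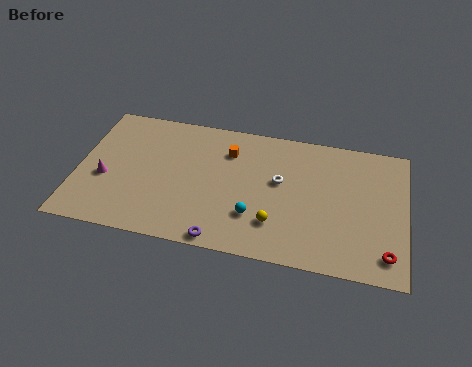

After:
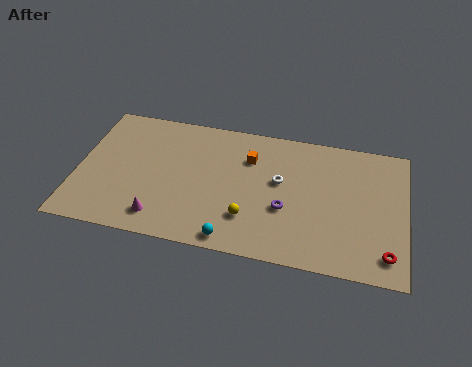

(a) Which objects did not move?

the white torus and the red torus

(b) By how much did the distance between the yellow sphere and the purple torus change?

-1.1

They were about 3.4 units apart before and 2.3 after — 1.1 units closer together.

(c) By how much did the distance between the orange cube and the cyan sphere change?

+1.3

Before: roughly 4.9 units apart; after: 6.2. That's 1.3 units further apart.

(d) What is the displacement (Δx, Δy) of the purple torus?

(3.4, 3.0)

From the two frames, the purple torus sits at roughly (8.4, 0.8) before and (11.8, 3.8) after.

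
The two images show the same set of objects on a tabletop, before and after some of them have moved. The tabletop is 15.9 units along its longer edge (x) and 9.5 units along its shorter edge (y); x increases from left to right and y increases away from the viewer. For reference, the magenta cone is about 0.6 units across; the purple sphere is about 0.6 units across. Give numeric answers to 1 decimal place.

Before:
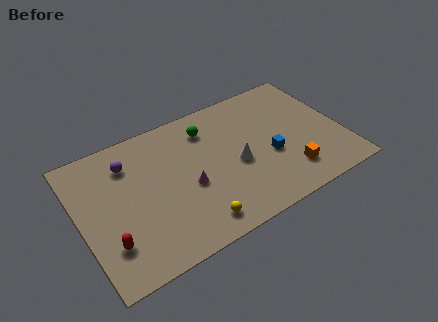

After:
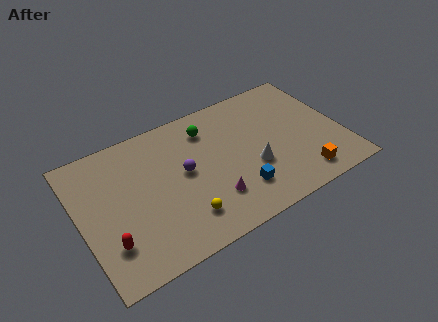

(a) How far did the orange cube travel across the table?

0.9

The orange cube was near (12.3, 2.1) before and (13.0, 1.5) after, so it travelled √(0.7² + 0.6²) ≈ 0.9 units.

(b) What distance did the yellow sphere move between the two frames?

0.9

The yellow sphere was near (6.4, 1.4) before and (5.8, 2.1) after, so it travelled √(0.6² + 0.7²) ≈ 0.9 units.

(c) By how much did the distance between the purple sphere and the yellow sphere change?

-3.7

They were about 6.7 units apart before and 3.0 after — 3.7 units closer together.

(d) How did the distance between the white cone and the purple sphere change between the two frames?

-2.6

The distance was about 6.9 in the first image and 4.3 in the second, so they moved 2.6 units closer together.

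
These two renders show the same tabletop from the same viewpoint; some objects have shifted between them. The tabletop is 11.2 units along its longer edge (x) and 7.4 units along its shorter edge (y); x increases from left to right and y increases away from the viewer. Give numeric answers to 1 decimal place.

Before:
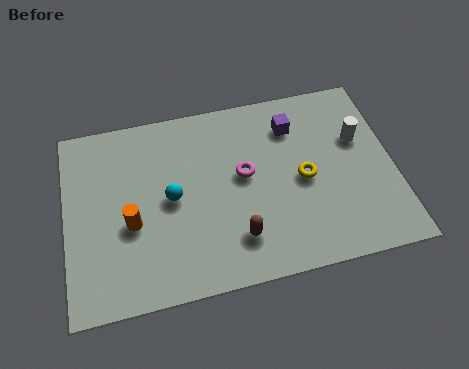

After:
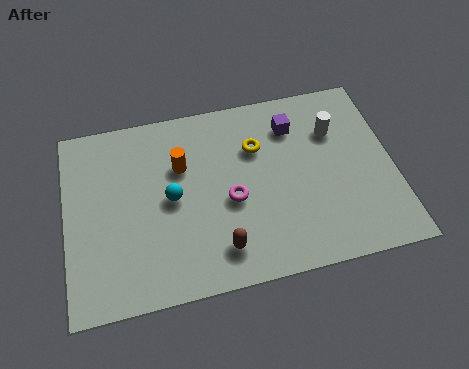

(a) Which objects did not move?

the purple cube and the cyan sphere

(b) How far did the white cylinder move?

0.9

The white cylinder moved from about (10.1, 4.7) to (9.3, 5.2), a distance of √(0.8² + 0.5²) ≈ 0.9.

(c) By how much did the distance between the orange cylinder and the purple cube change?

-2.3

The distance was about 6.3 in the first image and 4.0 in the second, so they moved 2.3 units closer together.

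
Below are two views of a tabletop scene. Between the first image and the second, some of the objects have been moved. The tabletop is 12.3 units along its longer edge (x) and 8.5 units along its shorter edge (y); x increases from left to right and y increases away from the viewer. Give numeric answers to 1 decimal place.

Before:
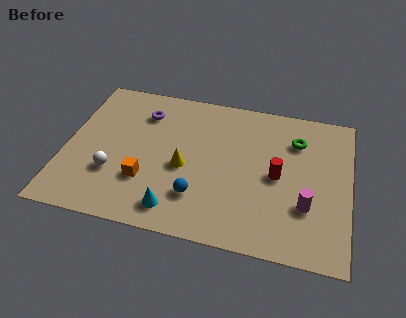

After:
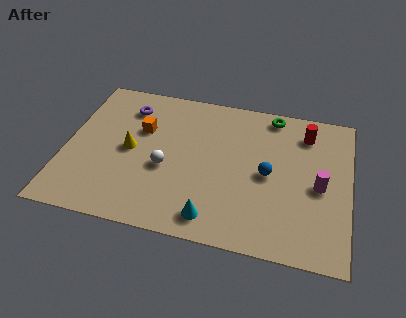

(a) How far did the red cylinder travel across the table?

2.9

From (9.2, 4.1) to (10.3, 6.8), the red cylinder covered √(1.1² + 2.7²) ≈ 2.9 units.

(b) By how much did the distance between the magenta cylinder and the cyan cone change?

-0.5

The distance was about 5.7 in the first image and 5.2 in the second, so they moved 0.5 units closer together.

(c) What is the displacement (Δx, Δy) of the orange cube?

(-0.4, 2.9)

The orange cube was at about (3.6, 2.6) and moved to about (3.2, 5.5).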